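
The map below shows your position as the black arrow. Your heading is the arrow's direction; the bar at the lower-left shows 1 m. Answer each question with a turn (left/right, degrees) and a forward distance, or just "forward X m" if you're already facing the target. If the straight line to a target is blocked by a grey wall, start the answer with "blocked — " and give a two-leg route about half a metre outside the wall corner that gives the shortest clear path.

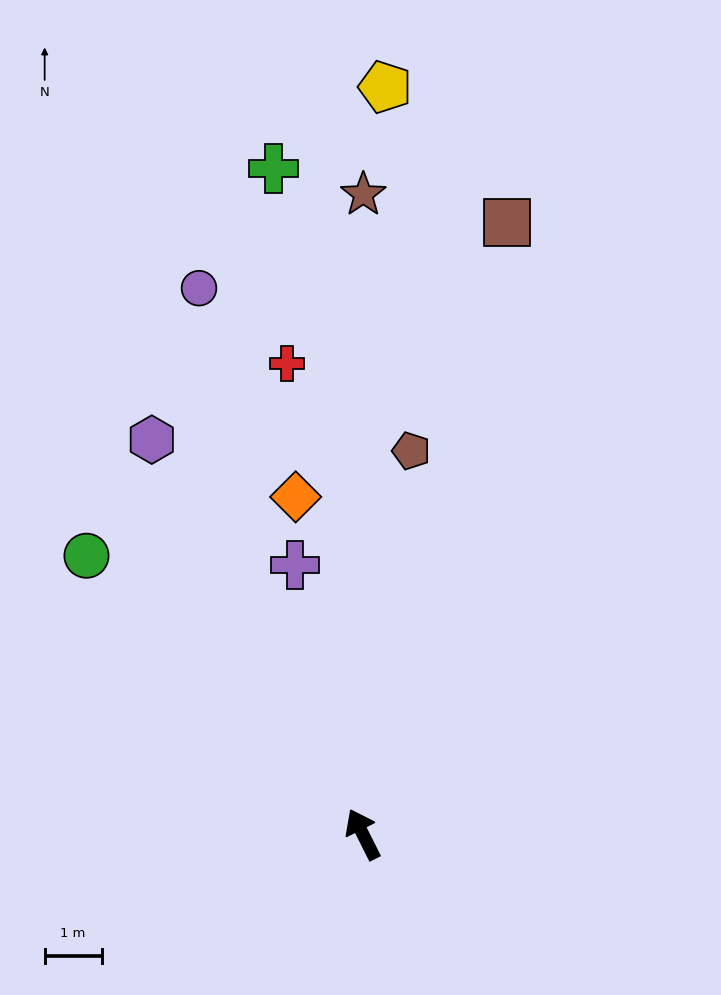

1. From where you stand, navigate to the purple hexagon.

forward 7.9 m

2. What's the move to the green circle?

turn left 18°, forward 6.9 m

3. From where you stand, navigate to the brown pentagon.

turn right 34°, forward 6.8 m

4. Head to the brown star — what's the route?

turn right 27°, forward 11.2 m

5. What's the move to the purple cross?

turn right 12°, forward 4.9 m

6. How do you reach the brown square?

turn right 40°, forward 11.0 m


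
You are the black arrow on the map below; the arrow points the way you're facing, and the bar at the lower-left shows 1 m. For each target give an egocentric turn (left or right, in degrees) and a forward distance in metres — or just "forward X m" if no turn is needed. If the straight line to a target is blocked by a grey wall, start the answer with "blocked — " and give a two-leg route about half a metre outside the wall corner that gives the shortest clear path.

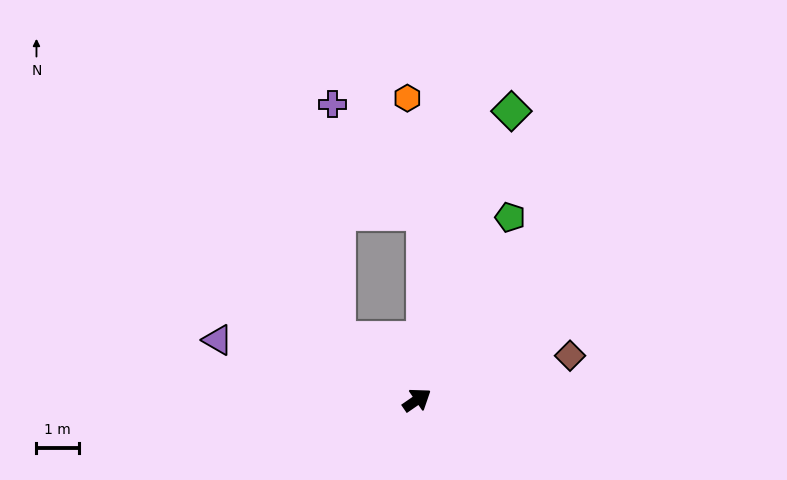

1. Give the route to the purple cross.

blocked — turn left 108°, forward 2.4 m, then turn right 51°, forward 5.6 m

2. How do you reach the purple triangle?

turn left 129°, forward 4.9 m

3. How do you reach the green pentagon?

turn left 28°, forward 4.8 m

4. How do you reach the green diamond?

turn left 37°, forward 7.2 m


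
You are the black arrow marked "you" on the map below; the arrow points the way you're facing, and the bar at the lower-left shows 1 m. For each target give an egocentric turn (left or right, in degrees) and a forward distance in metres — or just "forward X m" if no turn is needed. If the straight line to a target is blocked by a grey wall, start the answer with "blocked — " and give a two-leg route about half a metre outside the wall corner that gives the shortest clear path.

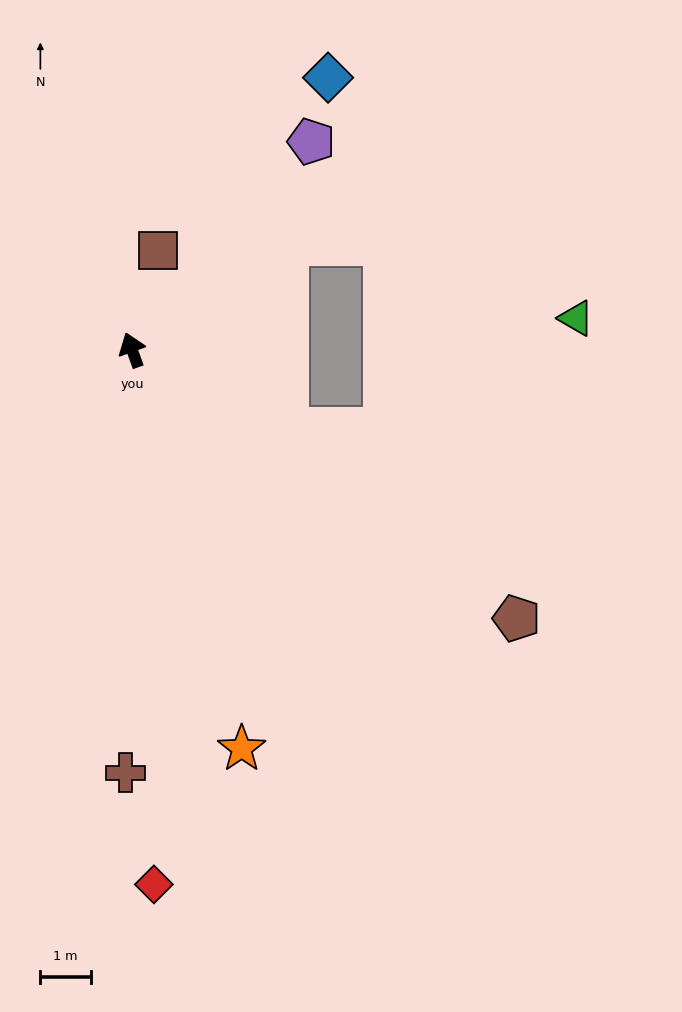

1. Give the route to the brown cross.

turn left 159°, forward 8.4 m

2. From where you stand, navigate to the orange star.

turn left 176°, forward 8.2 m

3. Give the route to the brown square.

turn right 35°, forward 2.0 m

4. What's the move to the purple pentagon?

turn right 60°, forward 5.5 m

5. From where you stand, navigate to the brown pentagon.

turn right 145°, forward 9.3 m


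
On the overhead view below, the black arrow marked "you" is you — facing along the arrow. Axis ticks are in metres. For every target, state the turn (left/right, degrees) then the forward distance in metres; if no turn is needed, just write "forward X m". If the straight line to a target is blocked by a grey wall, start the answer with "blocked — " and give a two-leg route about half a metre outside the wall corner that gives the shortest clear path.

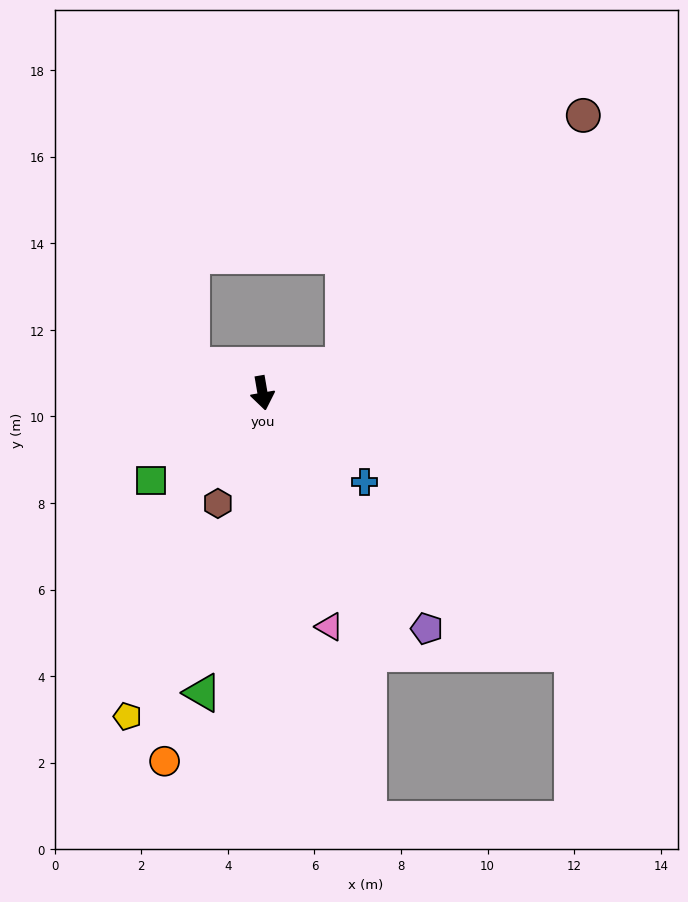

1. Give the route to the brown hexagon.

turn right 32°, forward 2.8 m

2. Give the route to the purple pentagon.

turn left 25°, forward 6.6 m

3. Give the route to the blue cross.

turn left 39°, forward 3.1 m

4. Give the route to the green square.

turn right 62°, forward 3.3 m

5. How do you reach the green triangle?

turn right 21°, forward 7.1 m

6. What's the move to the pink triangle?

turn left 6°, forward 5.6 m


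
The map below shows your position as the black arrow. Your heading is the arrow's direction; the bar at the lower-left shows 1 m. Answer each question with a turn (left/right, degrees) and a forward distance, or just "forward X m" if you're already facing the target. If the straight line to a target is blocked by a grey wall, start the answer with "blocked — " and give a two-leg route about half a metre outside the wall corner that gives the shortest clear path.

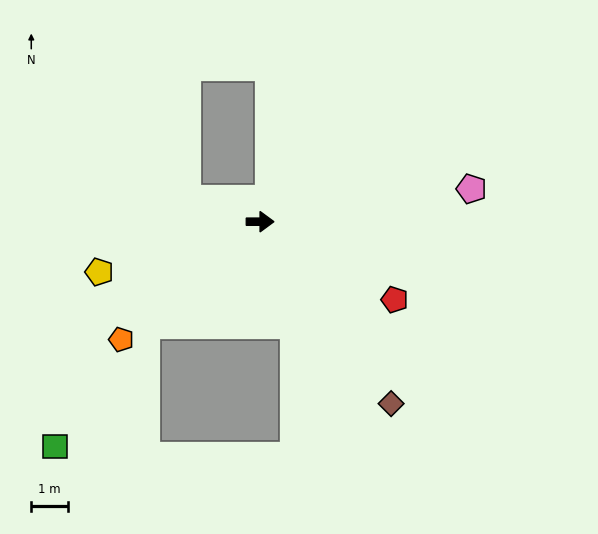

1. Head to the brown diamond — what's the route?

turn right 54°, forward 6.1 m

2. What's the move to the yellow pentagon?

turn right 163°, forward 4.6 m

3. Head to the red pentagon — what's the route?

turn right 30°, forward 4.2 m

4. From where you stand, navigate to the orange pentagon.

turn right 140°, forward 5.0 m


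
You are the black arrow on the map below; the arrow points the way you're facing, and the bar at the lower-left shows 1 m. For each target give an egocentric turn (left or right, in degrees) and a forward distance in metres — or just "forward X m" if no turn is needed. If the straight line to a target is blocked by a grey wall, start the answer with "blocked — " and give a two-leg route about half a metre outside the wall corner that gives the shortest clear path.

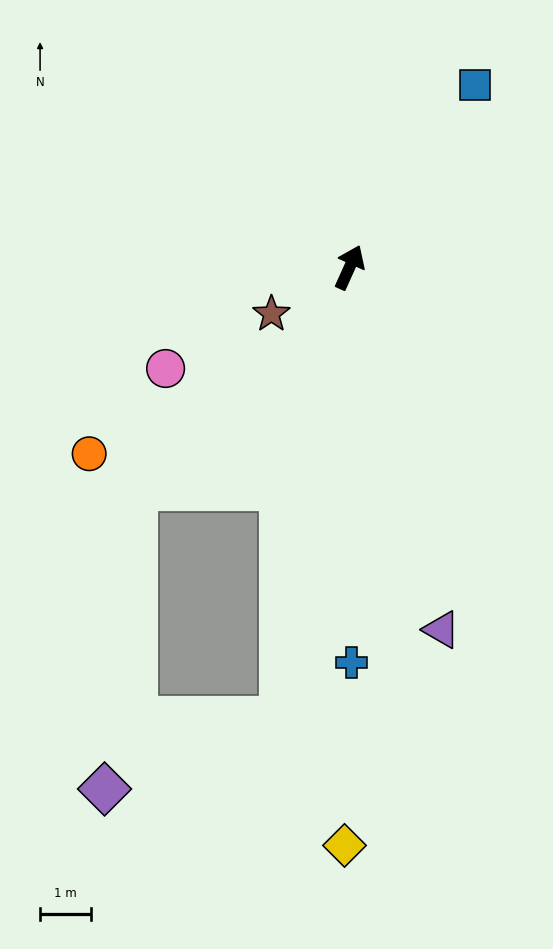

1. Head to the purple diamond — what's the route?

blocked — turn right 164°, forward 8.9 m, then turn right 60°, forward 3.7 m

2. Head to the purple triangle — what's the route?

turn right 142°, forward 7.3 m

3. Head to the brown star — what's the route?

turn left 145°, forward 1.8 m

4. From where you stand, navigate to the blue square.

turn right 10°, forward 4.3 m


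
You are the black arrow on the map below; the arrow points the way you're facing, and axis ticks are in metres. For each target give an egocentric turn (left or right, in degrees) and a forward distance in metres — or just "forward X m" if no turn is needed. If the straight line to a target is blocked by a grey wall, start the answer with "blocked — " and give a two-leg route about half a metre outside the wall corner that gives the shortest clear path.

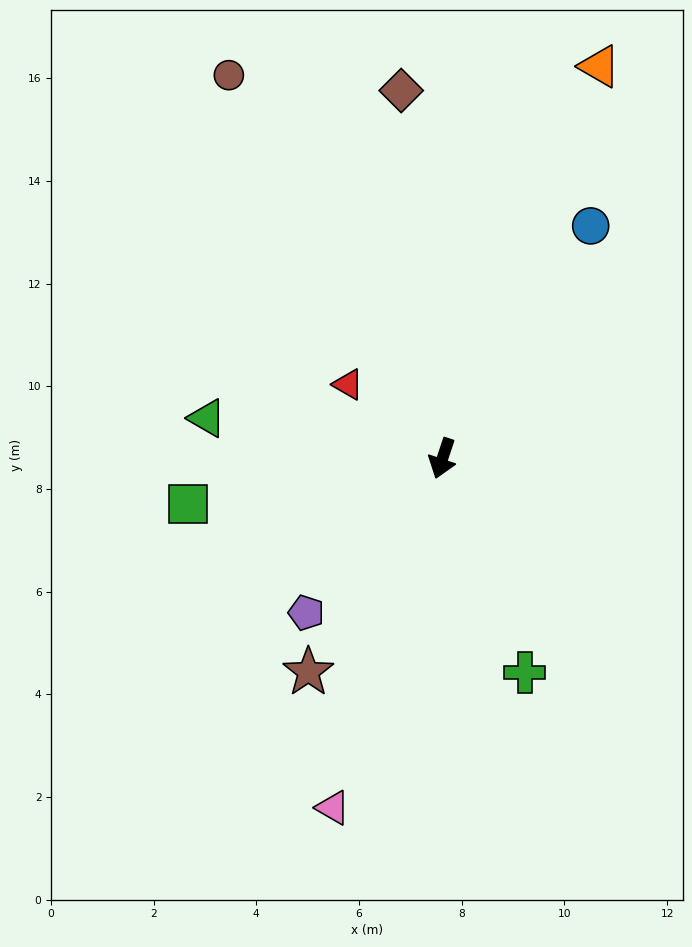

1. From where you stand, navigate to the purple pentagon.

turn right 23°, forward 4.0 m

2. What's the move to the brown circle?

turn right 132°, forward 8.5 m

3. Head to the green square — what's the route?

turn right 61°, forward 5.0 m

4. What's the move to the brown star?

turn right 14°, forward 4.9 m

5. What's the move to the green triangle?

turn right 81°, forward 4.7 m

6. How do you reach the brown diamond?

turn right 155°, forward 7.2 m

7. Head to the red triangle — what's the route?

turn right 110°, forward 2.3 m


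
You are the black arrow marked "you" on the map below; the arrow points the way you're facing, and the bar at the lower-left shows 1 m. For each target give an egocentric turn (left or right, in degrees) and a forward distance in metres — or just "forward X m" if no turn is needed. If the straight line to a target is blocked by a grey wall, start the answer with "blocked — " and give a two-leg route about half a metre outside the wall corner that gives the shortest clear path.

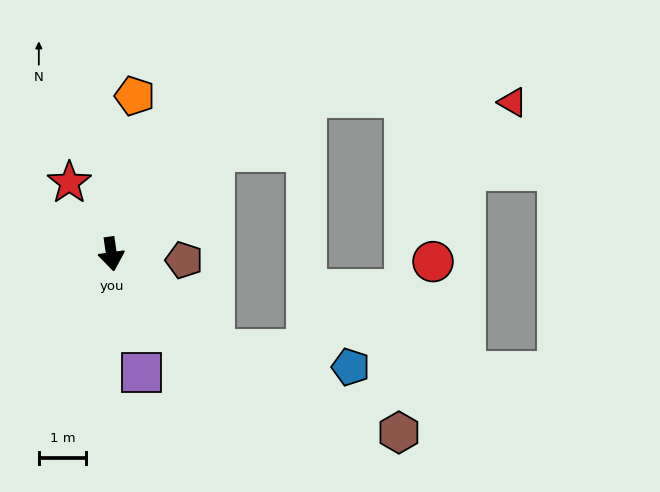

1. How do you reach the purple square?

turn left 6°, forward 2.6 m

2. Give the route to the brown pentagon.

turn left 77°, forward 1.6 m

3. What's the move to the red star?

turn right 158°, forward 1.8 m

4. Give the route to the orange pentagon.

turn left 164°, forward 3.4 m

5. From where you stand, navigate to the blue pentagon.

blocked — turn left 39°, forward 3.0 m, then turn left 35°, forward 2.9 m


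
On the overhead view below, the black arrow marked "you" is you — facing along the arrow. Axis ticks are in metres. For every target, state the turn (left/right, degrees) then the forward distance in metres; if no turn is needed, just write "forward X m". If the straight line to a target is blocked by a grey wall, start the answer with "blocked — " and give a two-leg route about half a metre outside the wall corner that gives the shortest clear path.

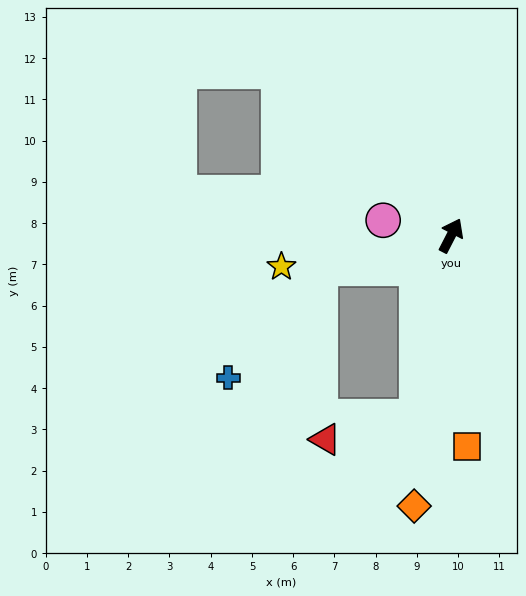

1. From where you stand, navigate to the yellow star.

turn left 128°, forward 4.2 m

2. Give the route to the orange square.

turn right 149°, forward 5.1 m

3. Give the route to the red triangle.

blocked — turn right 164°, forward 4.5 m, then turn right 64°, forward 2.3 m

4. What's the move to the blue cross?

blocked — turn left 131°, forward 3.3 m, then turn left 36°, forward 3.5 m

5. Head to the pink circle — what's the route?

turn left 105°, forward 1.7 m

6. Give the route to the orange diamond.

turn right 161°, forward 6.6 m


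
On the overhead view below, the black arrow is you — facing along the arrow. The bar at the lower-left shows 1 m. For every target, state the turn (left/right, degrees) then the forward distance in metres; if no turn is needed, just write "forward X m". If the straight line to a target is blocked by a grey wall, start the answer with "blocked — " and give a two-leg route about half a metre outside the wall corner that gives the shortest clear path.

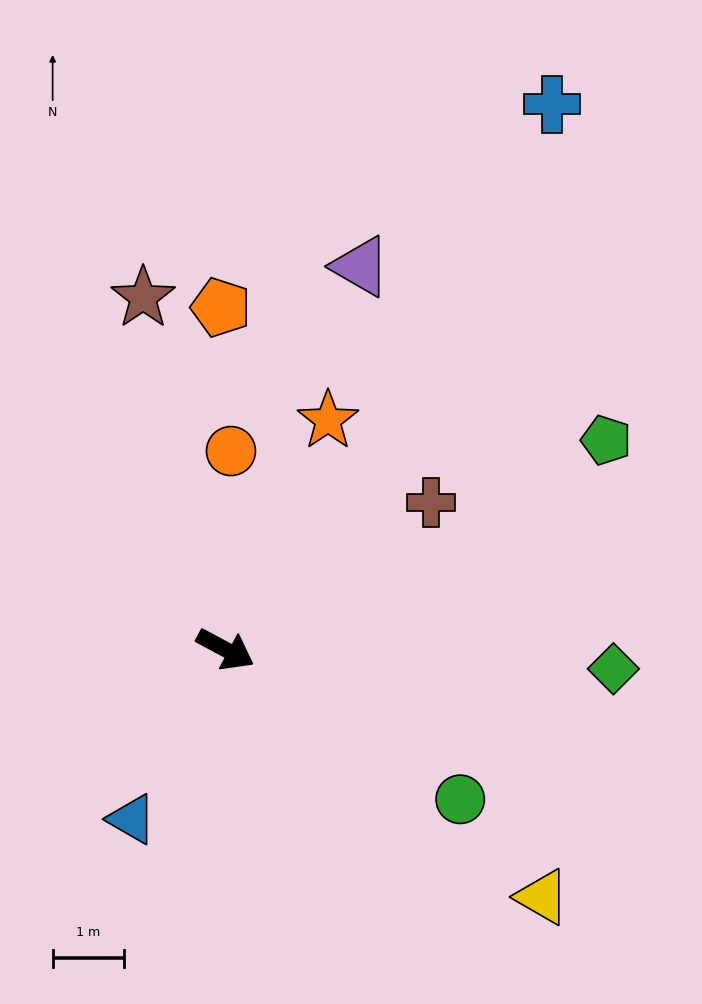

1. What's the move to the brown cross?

turn left 64°, forward 3.6 m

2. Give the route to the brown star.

turn left 131°, forward 5.1 m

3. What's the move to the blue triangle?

turn right 91°, forward 2.7 m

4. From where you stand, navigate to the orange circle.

turn left 117°, forward 2.8 m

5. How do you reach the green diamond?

turn left 25°, forward 5.5 m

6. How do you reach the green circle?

turn right 4°, forward 3.9 m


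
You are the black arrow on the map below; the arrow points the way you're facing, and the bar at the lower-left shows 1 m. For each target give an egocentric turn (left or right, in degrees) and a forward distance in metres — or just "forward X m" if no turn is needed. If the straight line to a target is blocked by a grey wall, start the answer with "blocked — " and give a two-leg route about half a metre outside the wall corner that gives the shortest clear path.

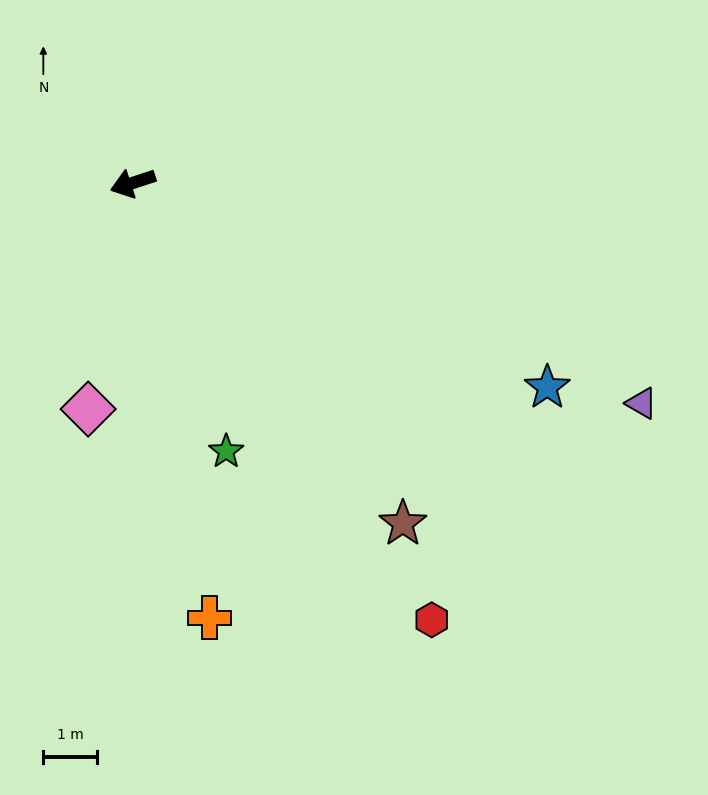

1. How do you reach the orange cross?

turn left 82°, forward 8.2 m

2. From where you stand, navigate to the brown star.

turn left 110°, forward 8.1 m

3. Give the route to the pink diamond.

turn left 61°, forward 4.3 m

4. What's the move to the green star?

turn left 91°, forward 5.3 m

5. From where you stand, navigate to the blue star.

turn left 136°, forward 8.6 m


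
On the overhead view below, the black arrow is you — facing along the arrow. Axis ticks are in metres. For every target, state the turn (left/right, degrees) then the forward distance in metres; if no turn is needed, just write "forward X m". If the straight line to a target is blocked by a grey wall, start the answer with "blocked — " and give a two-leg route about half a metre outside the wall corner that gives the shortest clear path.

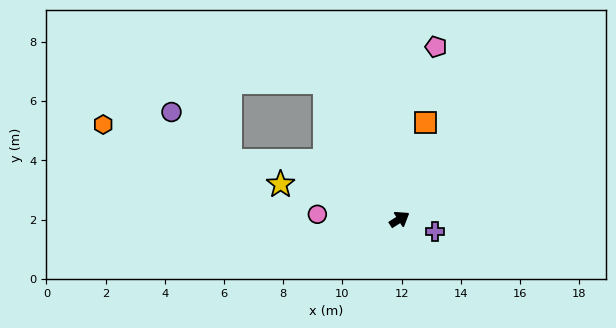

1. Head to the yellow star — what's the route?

turn left 131°, forward 4.2 m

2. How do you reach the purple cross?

turn right 51°, forward 1.3 m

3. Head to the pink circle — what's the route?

turn left 144°, forward 2.8 m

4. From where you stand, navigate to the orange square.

turn left 42°, forward 3.4 m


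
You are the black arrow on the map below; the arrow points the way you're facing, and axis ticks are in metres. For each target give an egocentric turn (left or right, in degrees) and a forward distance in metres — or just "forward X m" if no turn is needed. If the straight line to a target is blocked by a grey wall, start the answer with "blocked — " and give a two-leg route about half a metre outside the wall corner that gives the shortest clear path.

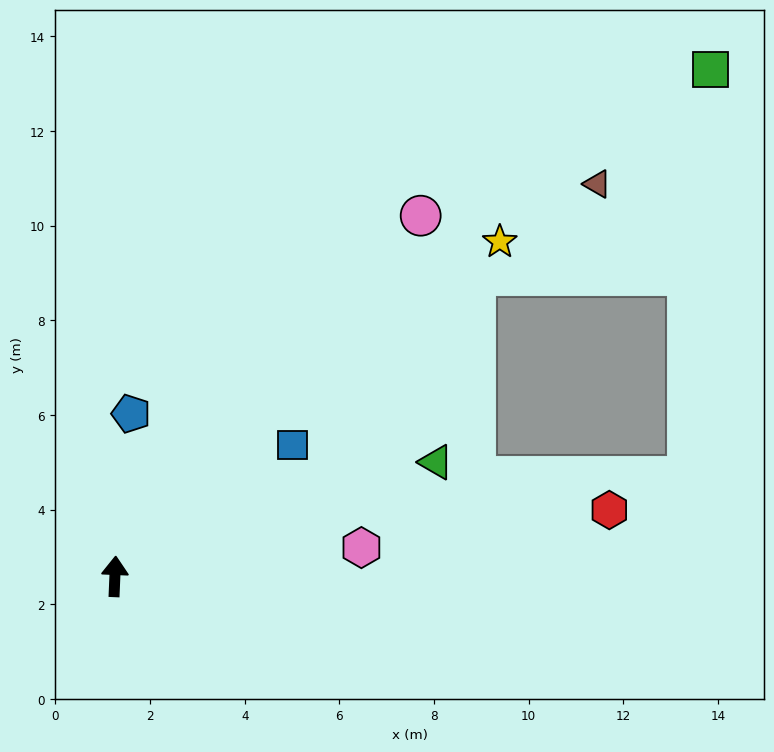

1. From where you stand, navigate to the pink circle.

turn right 38°, forward 10.0 m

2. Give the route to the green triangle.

turn right 68°, forward 7.2 m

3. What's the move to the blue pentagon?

turn right 3°, forward 3.5 m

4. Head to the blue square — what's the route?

turn right 51°, forward 4.7 m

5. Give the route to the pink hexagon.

turn right 81°, forward 5.2 m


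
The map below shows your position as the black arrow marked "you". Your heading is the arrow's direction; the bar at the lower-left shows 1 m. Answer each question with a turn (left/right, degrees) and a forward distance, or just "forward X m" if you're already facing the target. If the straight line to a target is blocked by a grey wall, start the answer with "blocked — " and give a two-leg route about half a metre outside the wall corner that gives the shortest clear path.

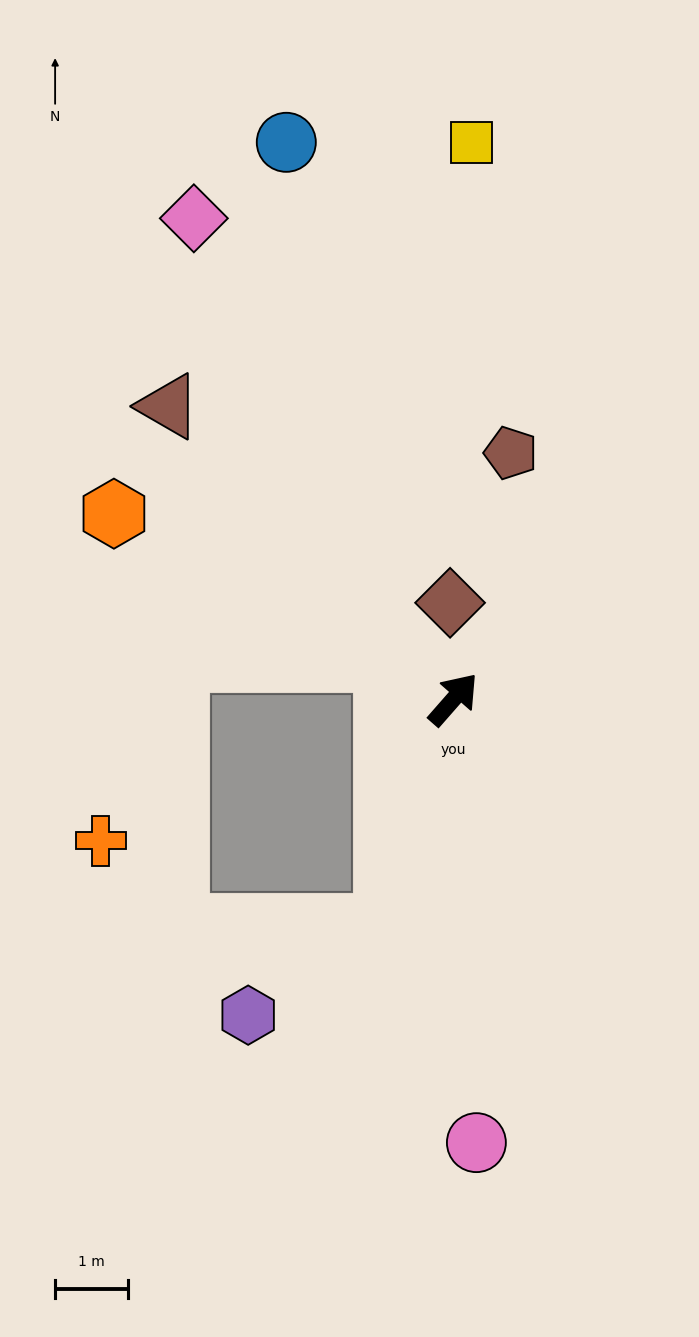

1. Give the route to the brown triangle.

turn left 85°, forward 5.6 m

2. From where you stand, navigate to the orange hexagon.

turn left 103°, forward 5.3 m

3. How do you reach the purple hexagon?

blocked — turn right 156°, forward 3.2 m, then turn right 39°, forward 2.2 m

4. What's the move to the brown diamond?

turn left 43°, forward 1.3 m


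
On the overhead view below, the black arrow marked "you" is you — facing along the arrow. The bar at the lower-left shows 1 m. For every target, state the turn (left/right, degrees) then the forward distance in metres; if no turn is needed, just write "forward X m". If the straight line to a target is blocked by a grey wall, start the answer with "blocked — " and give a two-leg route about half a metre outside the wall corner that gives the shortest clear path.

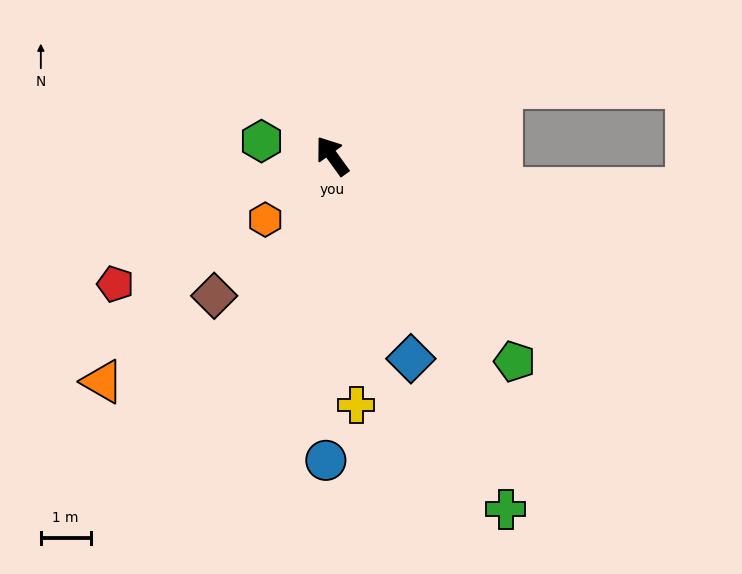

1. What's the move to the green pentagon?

turn right 174°, forward 5.5 m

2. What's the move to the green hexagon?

turn left 42°, forward 1.5 m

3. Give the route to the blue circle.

turn left 143°, forward 6.1 m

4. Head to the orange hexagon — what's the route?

turn left 98°, forward 1.9 m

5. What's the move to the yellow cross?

turn left 150°, forward 5.0 m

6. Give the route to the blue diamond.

turn left 165°, forward 4.4 m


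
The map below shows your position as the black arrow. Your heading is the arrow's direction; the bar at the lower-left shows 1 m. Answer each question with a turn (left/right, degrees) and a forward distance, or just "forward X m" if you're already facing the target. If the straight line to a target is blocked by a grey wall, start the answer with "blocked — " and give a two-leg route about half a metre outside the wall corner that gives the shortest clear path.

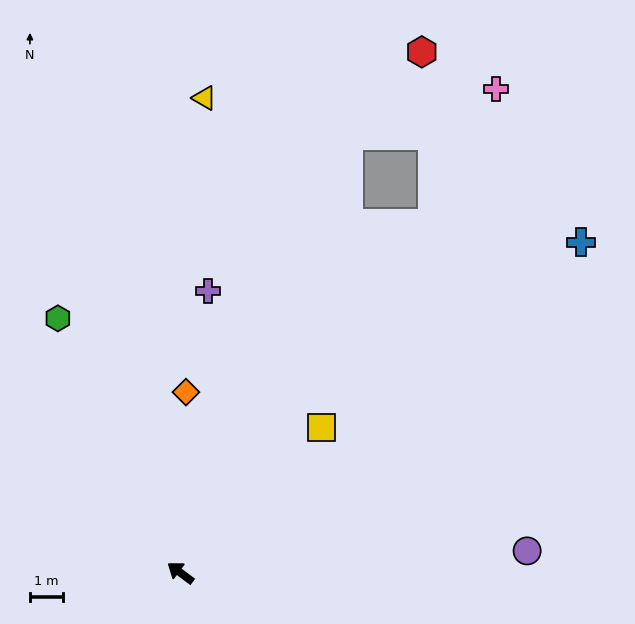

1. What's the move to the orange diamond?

turn right 55°, forward 5.5 m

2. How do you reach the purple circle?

turn right 140°, forward 10.6 m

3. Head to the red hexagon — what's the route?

blocked — turn right 75°, forward 14.2 m, then turn right 19°, forward 3.4 m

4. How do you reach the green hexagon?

turn right 28°, forward 8.6 m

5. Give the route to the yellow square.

turn right 97°, forward 6.2 m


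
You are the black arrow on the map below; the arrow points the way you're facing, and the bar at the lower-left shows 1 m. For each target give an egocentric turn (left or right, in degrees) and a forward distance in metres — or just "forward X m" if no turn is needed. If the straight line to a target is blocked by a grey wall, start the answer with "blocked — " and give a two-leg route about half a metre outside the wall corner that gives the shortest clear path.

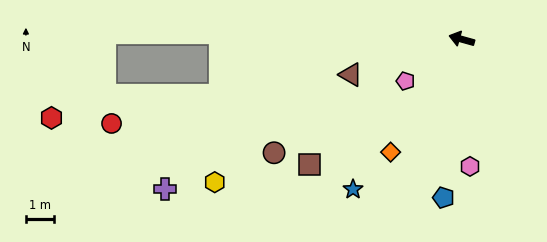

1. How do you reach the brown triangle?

turn left 33°, forward 4.2 m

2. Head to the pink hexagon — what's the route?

turn left 109°, forward 4.6 m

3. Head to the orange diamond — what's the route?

turn left 73°, forward 4.8 m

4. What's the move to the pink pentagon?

turn left 52°, forward 2.5 m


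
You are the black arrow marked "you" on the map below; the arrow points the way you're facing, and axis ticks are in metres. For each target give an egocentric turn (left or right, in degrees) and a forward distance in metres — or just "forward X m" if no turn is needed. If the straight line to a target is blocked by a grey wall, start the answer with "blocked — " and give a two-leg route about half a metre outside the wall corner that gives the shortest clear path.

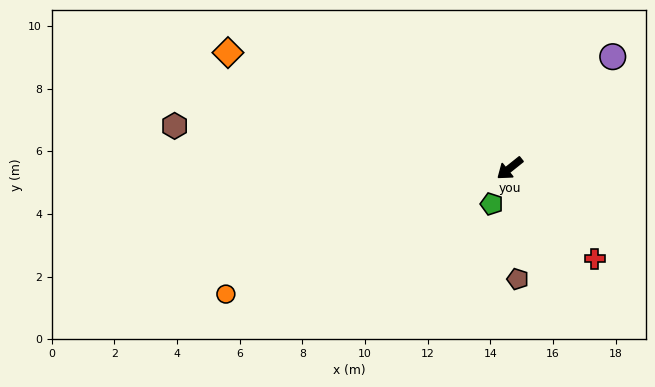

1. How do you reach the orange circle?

turn right 15°, forward 9.9 m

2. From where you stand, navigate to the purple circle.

turn right 171°, forward 4.8 m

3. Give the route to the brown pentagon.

turn left 55°, forward 3.5 m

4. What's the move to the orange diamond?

turn right 61°, forward 9.7 m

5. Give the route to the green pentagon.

turn left 24°, forward 1.3 m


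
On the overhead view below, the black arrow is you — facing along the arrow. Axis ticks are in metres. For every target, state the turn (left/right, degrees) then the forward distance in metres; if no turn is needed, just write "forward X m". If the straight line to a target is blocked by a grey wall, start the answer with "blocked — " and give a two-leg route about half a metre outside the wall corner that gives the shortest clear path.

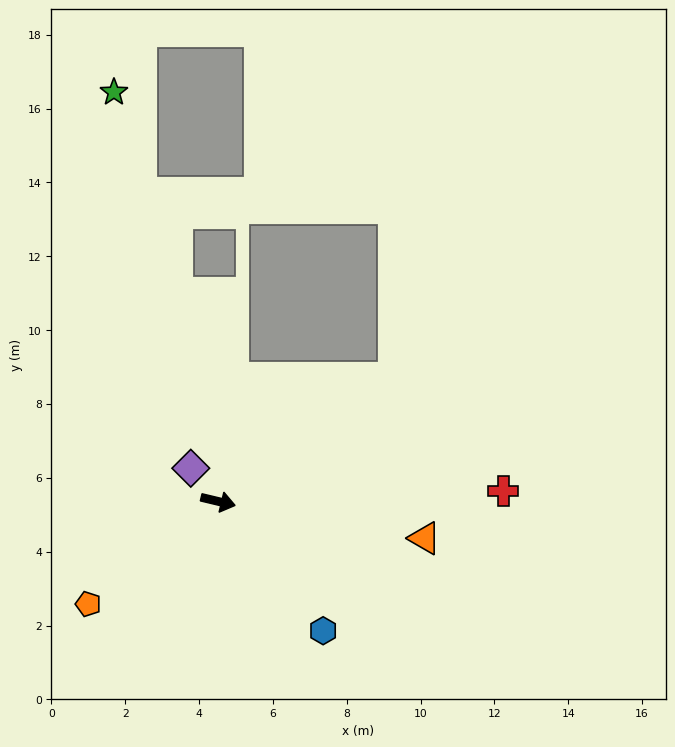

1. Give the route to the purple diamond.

turn left 143°, forward 1.2 m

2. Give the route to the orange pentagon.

turn right 128°, forward 4.5 m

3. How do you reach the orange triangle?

turn left 3°, forward 5.7 m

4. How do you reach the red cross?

turn left 16°, forward 7.7 m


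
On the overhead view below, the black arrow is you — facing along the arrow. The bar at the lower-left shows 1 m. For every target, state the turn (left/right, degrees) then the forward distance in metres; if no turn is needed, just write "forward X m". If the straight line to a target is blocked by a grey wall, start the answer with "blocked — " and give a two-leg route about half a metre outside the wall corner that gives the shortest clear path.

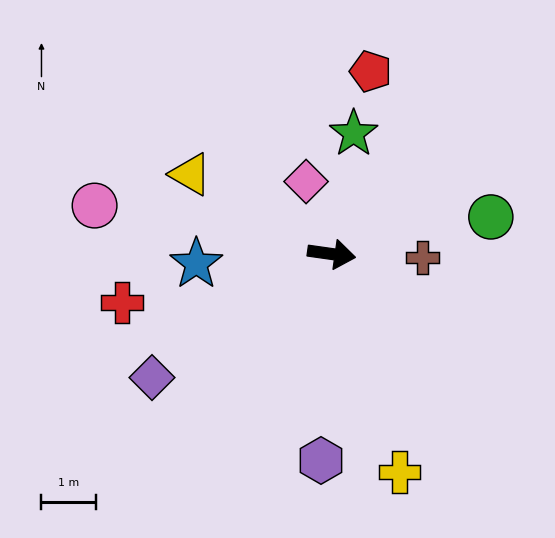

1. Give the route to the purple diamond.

turn right 137°, forward 4.0 m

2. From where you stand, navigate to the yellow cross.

turn right 65°, forward 4.2 m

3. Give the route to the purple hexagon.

turn right 85°, forward 3.8 m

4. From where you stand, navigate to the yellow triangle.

turn left 159°, forward 3.0 m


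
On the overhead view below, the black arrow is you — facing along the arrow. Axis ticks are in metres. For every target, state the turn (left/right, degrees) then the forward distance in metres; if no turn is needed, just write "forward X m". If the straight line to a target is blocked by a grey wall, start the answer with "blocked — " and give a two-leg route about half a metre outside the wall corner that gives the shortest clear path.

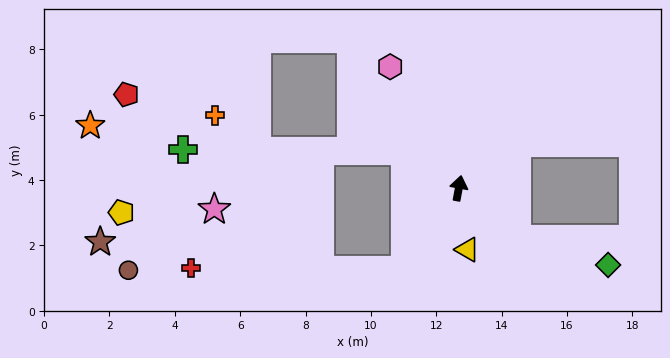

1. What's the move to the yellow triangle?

turn right 162°, forward 1.9 m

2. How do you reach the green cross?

blocked — turn left 67°, forward 2.0 m, then turn left 33°, forward 6.8 m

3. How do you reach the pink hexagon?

turn left 40°, forward 4.3 m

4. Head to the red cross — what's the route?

blocked — turn left 157°, forward 3.0 m, then turn right 57°, forward 6.5 m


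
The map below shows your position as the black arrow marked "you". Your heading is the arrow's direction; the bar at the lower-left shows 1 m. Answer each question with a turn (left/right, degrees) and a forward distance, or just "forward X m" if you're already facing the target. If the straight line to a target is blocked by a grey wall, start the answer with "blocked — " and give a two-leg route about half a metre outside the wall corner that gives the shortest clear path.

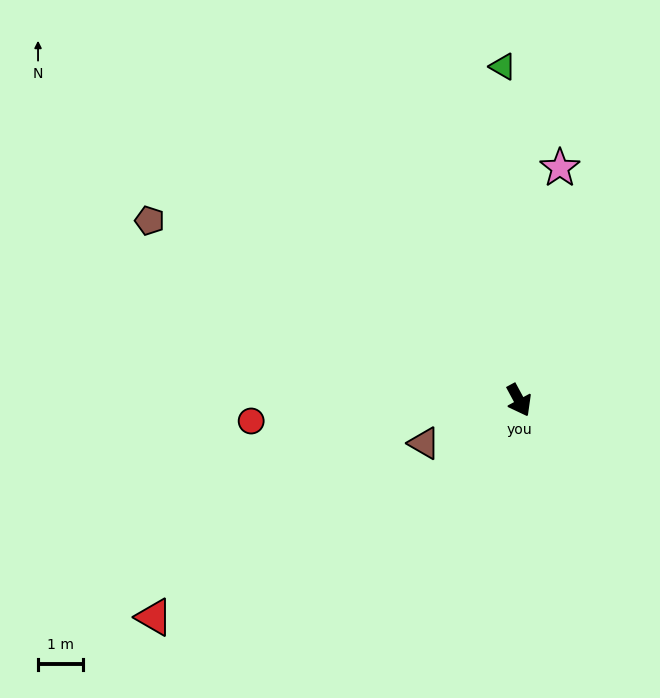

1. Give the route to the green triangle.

turn left 154°, forward 7.5 m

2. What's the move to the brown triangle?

turn right 94°, forward 2.3 m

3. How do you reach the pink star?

turn left 142°, forward 5.3 m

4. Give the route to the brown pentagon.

turn right 144°, forward 9.2 m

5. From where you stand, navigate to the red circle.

turn right 114°, forward 6.0 m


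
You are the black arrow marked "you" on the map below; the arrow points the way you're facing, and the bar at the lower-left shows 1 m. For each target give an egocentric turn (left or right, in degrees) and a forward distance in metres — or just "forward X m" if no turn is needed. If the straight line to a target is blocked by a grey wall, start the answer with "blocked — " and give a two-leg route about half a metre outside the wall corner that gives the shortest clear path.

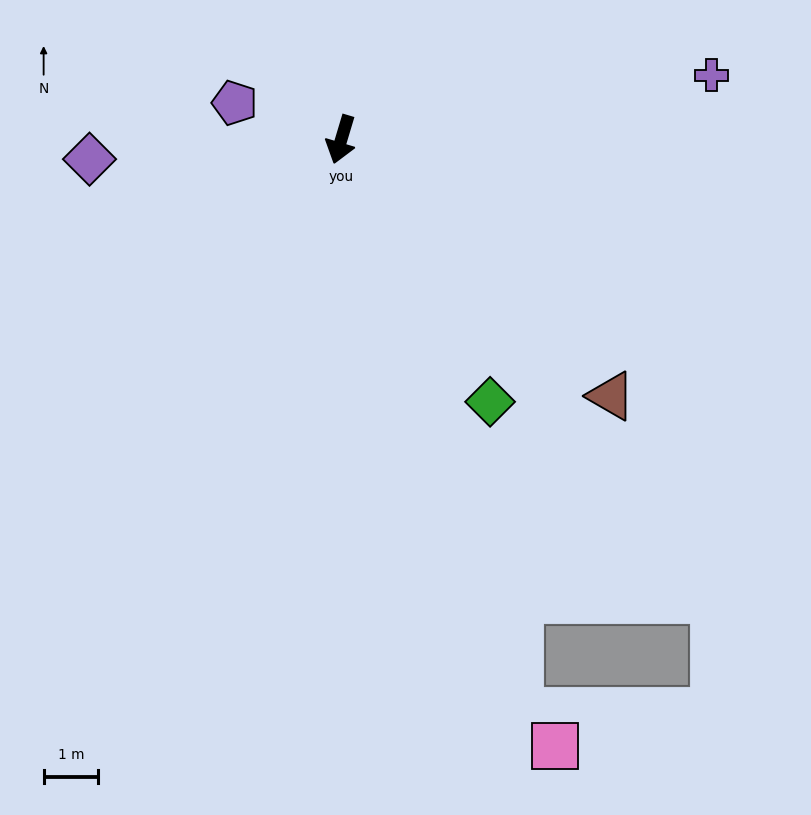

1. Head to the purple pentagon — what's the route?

turn right 92°, forward 2.1 m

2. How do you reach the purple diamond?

turn right 69°, forward 4.6 m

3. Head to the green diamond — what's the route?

turn left 46°, forward 5.5 m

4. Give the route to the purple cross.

turn left 117°, forward 6.9 m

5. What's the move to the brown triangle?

turn left 63°, forward 6.8 m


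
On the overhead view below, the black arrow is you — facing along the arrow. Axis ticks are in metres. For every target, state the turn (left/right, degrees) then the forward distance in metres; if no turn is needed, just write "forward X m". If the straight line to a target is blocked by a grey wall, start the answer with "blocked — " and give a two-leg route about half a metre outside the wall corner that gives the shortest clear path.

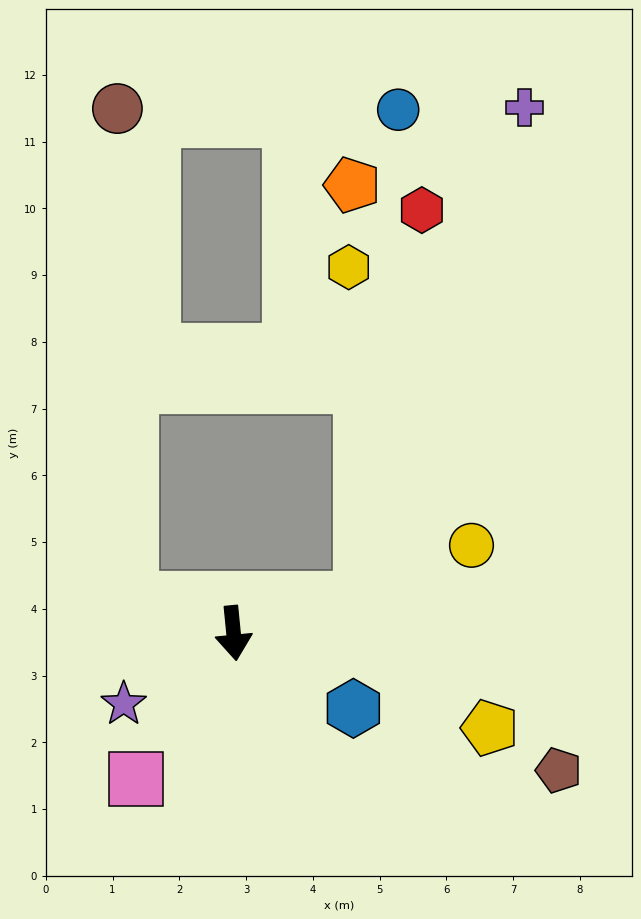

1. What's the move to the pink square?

turn right 39°, forward 2.6 m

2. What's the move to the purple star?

turn right 63°, forward 2.0 m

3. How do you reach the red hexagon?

blocked — turn left 99°, forward 2.0 m, then turn left 67°, forward 5.9 m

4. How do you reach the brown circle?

blocked — turn right 113°, forward 1.6 m, then turn right 71°, forward 7.4 m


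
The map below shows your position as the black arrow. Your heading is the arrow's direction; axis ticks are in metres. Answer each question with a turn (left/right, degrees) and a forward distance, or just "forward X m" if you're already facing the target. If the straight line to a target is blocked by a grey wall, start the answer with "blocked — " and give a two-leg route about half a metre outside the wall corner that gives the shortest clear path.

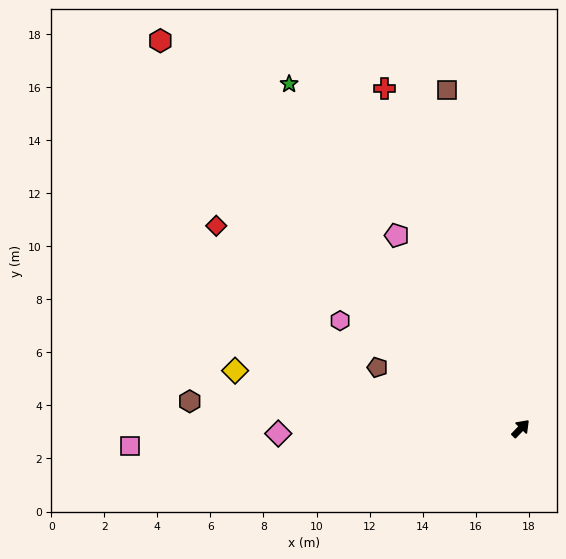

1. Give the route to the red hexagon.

turn left 87°, forward 20.0 m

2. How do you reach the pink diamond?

turn left 135°, forward 9.1 m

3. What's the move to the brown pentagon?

turn left 111°, forward 5.9 m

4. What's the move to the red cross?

turn left 66°, forward 13.8 m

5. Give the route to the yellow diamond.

turn left 122°, forward 11.0 m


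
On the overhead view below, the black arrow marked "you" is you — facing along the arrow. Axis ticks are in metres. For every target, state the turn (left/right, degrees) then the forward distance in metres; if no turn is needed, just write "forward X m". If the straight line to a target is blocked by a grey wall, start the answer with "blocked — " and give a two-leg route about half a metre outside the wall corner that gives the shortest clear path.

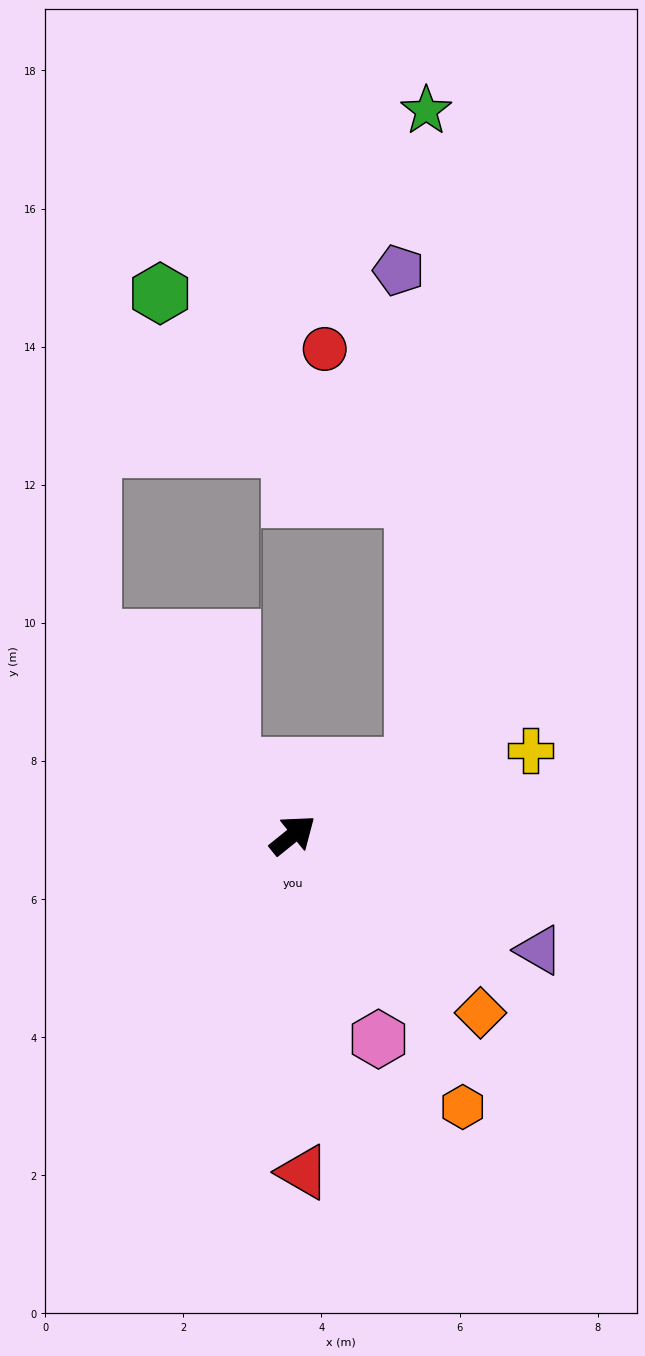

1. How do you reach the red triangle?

turn right 127°, forward 4.9 m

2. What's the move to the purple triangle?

turn right 64°, forward 3.9 m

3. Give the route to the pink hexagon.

turn right 106°, forward 3.2 m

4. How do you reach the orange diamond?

turn right 82°, forward 3.7 m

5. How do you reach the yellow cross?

turn right 19°, forward 3.7 m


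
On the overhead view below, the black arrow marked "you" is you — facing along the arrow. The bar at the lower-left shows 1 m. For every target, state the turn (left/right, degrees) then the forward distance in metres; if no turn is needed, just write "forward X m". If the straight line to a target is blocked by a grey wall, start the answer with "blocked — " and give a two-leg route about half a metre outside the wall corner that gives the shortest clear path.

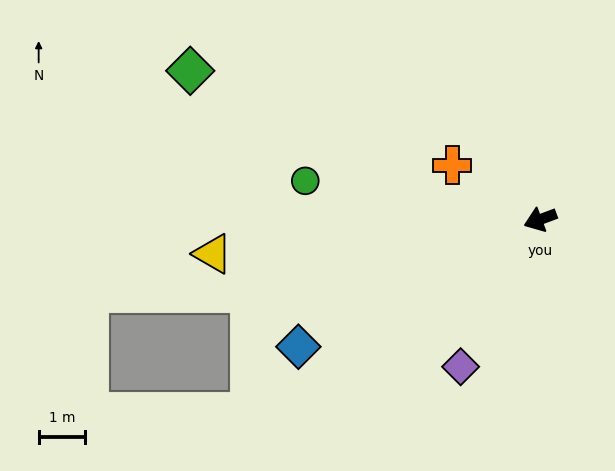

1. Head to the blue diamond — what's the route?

turn left 7°, forward 5.9 m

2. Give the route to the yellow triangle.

turn right 14°, forward 7.1 m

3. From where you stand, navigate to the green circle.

turn right 30°, forward 5.2 m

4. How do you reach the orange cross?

turn right 52°, forward 2.2 m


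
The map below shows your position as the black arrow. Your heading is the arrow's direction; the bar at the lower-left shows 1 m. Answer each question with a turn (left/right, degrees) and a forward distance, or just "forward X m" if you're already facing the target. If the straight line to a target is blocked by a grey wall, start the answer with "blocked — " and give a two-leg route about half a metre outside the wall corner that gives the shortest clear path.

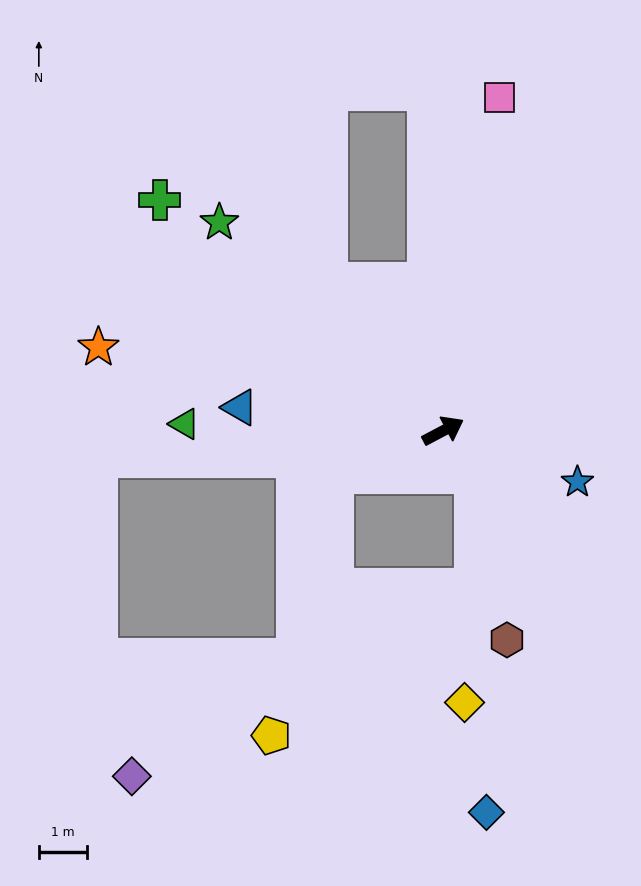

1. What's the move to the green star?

turn left 109°, forward 6.3 m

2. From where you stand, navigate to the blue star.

turn right 49°, forward 3.0 m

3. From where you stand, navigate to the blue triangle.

turn left 146°, forward 4.2 m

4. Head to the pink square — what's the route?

turn left 53°, forward 7.0 m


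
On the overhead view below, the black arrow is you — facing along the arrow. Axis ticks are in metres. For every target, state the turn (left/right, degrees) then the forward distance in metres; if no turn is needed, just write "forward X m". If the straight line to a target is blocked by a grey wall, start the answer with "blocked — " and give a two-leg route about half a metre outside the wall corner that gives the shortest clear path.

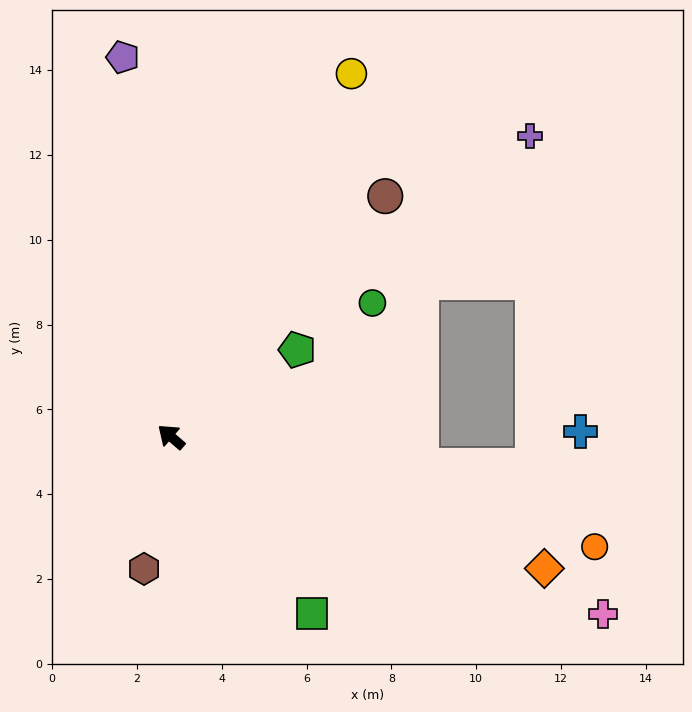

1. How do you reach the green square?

turn left 169°, forward 5.3 m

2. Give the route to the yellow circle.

turn right 76°, forward 9.6 m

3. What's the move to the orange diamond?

turn right 159°, forward 9.3 m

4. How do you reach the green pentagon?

turn right 105°, forward 3.6 m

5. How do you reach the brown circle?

turn right 91°, forward 7.6 m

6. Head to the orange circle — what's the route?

turn right 154°, forward 10.3 m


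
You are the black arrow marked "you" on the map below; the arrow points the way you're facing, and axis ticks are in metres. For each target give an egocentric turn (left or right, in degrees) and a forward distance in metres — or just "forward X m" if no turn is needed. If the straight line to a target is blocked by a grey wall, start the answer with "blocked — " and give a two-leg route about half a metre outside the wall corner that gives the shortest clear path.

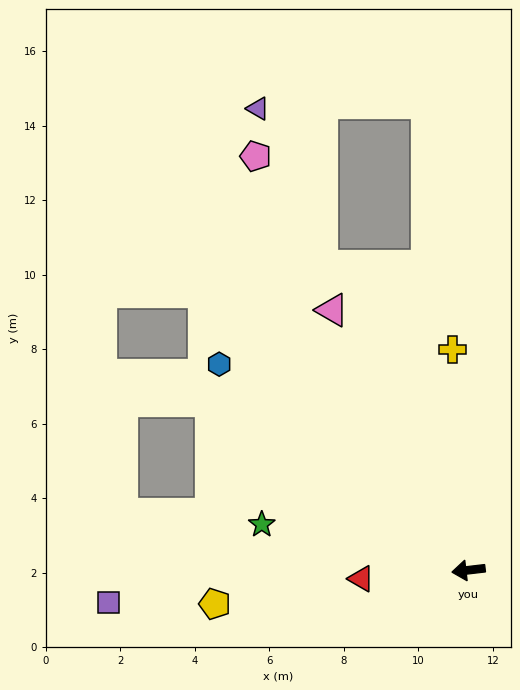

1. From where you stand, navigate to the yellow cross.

turn right 92°, forward 5.9 m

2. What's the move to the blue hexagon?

turn right 46°, forward 8.7 m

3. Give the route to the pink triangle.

turn right 69°, forward 7.9 m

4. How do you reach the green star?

turn right 19°, forward 5.7 m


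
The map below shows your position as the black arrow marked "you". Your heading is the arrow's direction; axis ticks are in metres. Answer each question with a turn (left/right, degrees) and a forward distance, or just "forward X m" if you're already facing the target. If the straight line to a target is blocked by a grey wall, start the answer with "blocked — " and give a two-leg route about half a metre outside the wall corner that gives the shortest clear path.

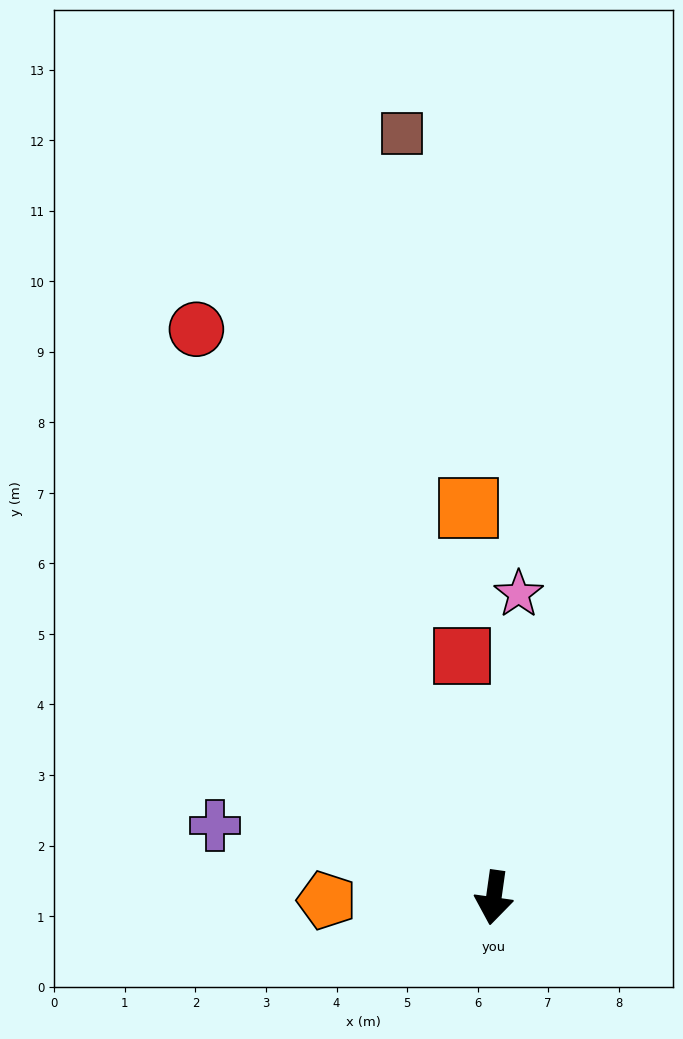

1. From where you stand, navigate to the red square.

turn right 164°, forward 3.5 m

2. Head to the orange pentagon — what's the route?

turn right 81°, forward 2.4 m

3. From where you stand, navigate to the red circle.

turn right 144°, forward 9.1 m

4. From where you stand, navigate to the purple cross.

turn right 96°, forward 4.1 m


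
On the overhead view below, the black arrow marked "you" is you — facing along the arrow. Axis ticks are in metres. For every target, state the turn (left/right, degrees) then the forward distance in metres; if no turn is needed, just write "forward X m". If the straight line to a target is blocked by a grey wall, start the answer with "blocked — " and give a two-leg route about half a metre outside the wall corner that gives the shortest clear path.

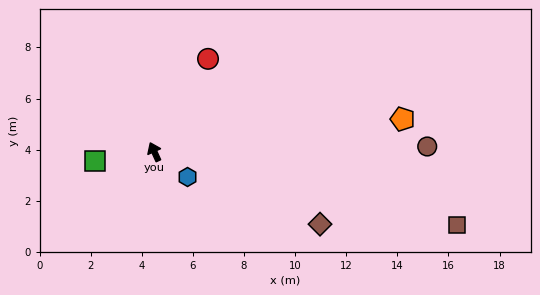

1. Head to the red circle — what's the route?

turn right 54°, forward 4.2 m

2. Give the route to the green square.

turn left 75°, forward 2.4 m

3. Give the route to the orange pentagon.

turn right 107°, forward 9.8 m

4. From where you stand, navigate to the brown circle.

turn right 113°, forward 10.7 m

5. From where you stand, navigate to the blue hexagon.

turn right 152°, forward 1.6 m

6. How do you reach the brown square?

turn right 128°, forward 12.2 m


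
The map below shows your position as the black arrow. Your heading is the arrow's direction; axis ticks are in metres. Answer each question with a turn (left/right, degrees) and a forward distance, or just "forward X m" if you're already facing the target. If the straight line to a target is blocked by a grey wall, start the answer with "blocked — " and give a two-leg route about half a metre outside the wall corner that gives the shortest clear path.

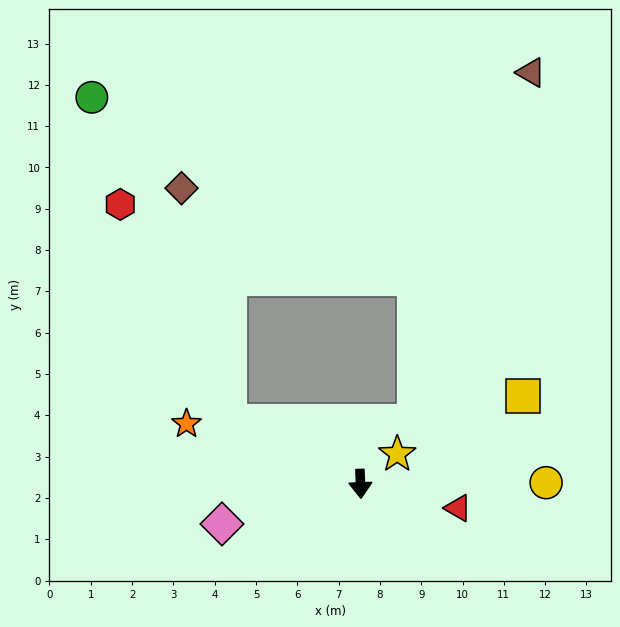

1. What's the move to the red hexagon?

blocked — turn right 117°, forward 3.5 m, then turn right 39°, forward 5.9 m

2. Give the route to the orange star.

turn right 111°, forward 4.5 m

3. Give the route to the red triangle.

turn left 74°, forward 2.4 m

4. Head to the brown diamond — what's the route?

blocked — turn right 117°, forward 3.5 m, then turn right 54°, forward 5.8 m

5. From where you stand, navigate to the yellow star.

turn left 127°, forward 1.1 m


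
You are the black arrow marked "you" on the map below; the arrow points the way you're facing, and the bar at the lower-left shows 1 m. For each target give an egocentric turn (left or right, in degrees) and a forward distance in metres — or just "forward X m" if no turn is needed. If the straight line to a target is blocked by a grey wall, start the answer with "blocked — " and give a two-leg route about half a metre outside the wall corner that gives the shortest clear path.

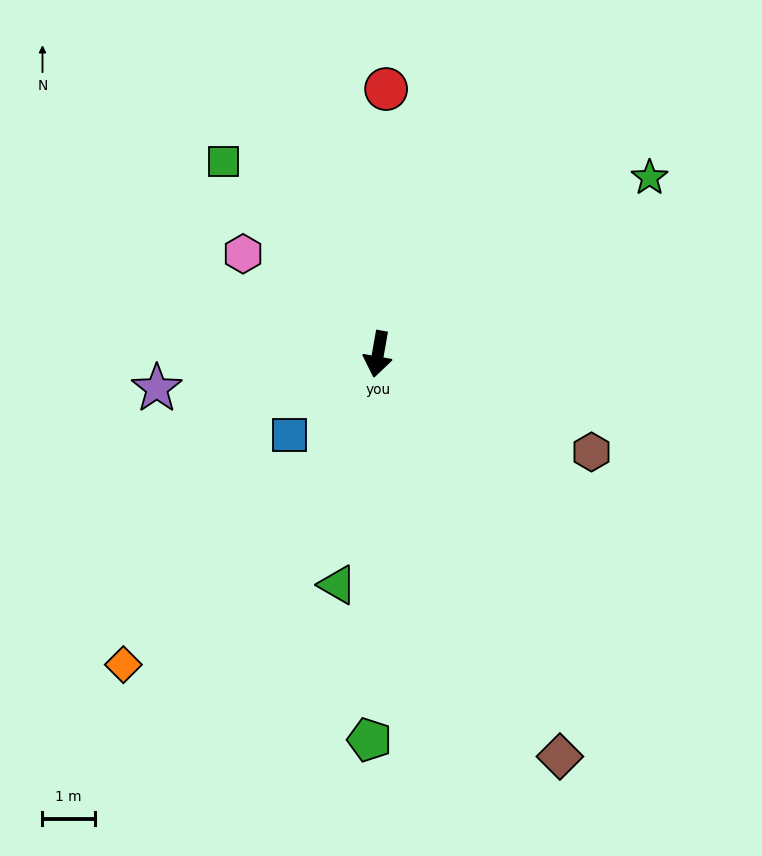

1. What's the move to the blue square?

turn right 37°, forward 2.3 m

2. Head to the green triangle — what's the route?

forward 4.5 m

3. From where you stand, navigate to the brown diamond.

turn left 34°, forward 8.4 m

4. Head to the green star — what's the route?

turn left 133°, forward 6.2 m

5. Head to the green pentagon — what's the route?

turn left 9°, forward 7.3 m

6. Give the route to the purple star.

turn right 71°, forward 4.3 m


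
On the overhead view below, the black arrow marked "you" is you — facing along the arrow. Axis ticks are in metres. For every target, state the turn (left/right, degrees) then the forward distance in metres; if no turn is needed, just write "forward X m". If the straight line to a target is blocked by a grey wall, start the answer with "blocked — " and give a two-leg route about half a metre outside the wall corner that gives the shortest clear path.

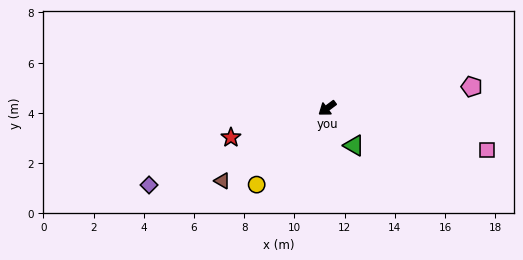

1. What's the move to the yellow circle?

turn left 11°, forward 4.1 m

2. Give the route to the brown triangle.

turn right 2°, forward 5.1 m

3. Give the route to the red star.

turn right 20°, forward 4.0 m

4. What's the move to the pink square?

turn left 129°, forward 6.6 m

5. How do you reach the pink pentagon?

turn left 152°, forward 5.8 m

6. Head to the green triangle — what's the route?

turn left 89°, forward 1.8 m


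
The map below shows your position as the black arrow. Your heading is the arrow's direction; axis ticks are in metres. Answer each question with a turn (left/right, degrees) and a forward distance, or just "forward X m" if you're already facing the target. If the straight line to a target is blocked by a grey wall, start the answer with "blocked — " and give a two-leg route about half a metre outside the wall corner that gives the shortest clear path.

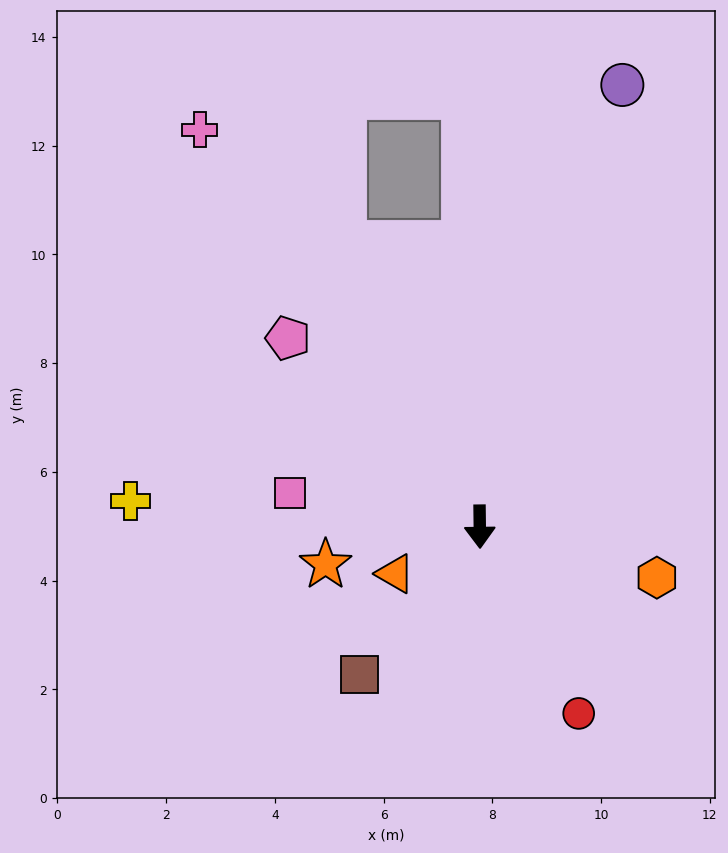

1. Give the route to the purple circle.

turn left 161°, forward 8.5 m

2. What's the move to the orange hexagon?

turn left 73°, forward 3.4 m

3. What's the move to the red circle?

turn left 27°, forward 3.9 m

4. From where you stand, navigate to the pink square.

turn right 101°, forward 3.5 m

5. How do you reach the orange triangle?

turn right 62°, forward 1.8 m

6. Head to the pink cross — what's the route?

turn right 145°, forward 8.9 m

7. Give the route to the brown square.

turn right 40°, forward 3.5 m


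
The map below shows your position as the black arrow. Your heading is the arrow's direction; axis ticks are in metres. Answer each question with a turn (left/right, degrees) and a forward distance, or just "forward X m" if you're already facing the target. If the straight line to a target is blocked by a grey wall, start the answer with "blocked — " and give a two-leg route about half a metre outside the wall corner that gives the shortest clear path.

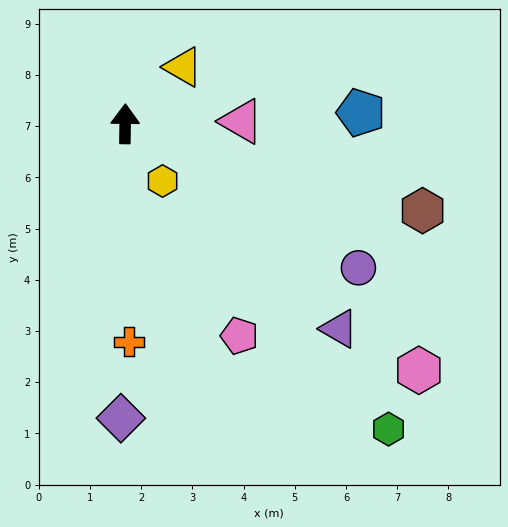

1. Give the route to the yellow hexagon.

turn right 146°, forward 1.3 m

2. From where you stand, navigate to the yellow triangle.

turn right 45°, forward 1.6 m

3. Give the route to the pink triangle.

turn right 88°, forward 2.3 m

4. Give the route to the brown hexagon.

turn right 106°, forward 6.1 m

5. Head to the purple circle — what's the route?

turn right 121°, forward 5.4 m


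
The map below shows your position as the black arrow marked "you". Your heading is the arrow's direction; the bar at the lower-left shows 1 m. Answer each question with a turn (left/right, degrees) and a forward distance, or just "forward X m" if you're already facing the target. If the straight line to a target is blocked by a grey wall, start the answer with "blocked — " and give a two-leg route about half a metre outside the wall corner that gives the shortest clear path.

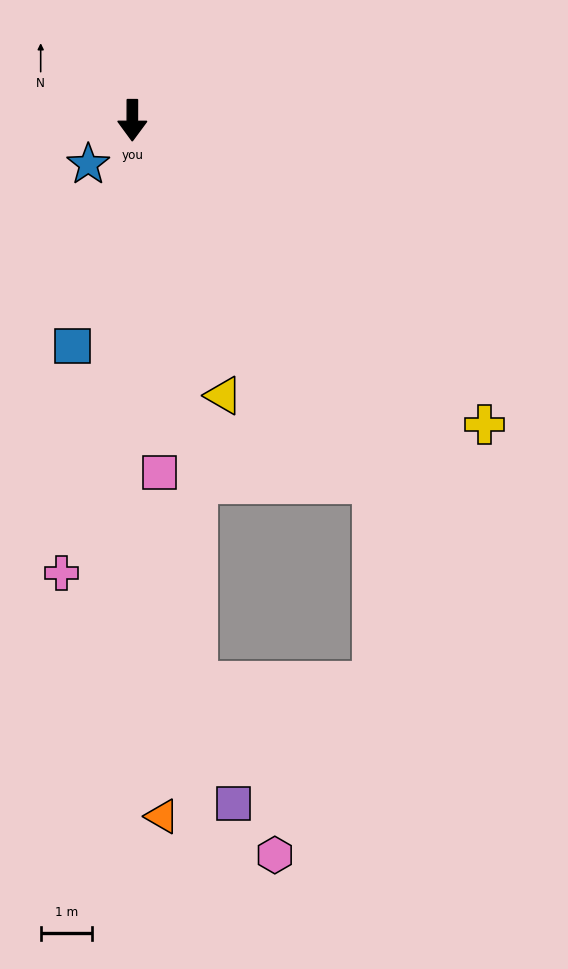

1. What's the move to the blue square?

turn right 15°, forward 4.5 m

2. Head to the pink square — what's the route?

turn left 5°, forward 6.8 m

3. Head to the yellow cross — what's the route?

turn left 49°, forward 9.0 m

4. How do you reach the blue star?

turn right 45°, forward 1.2 m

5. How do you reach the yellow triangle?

turn left 18°, forward 5.6 m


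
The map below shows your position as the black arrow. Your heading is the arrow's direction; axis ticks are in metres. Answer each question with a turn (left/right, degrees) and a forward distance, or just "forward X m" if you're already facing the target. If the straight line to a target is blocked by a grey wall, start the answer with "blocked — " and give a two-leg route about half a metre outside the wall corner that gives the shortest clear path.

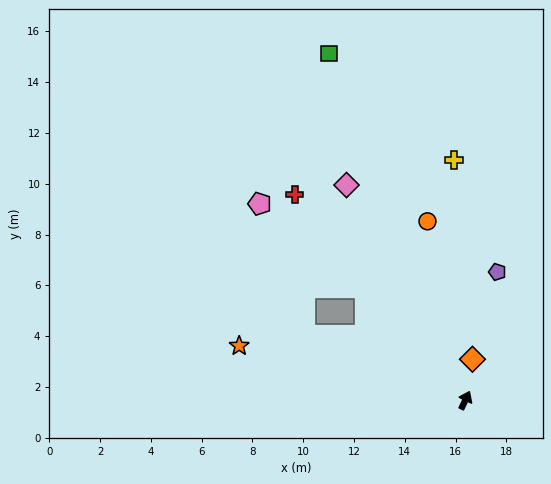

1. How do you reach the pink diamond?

turn left 54°, forward 9.7 m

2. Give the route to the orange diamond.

turn left 16°, forward 1.6 m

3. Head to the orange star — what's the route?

turn left 102°, forward 9.2 m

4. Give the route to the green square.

turn left 47°, forward 14.7 m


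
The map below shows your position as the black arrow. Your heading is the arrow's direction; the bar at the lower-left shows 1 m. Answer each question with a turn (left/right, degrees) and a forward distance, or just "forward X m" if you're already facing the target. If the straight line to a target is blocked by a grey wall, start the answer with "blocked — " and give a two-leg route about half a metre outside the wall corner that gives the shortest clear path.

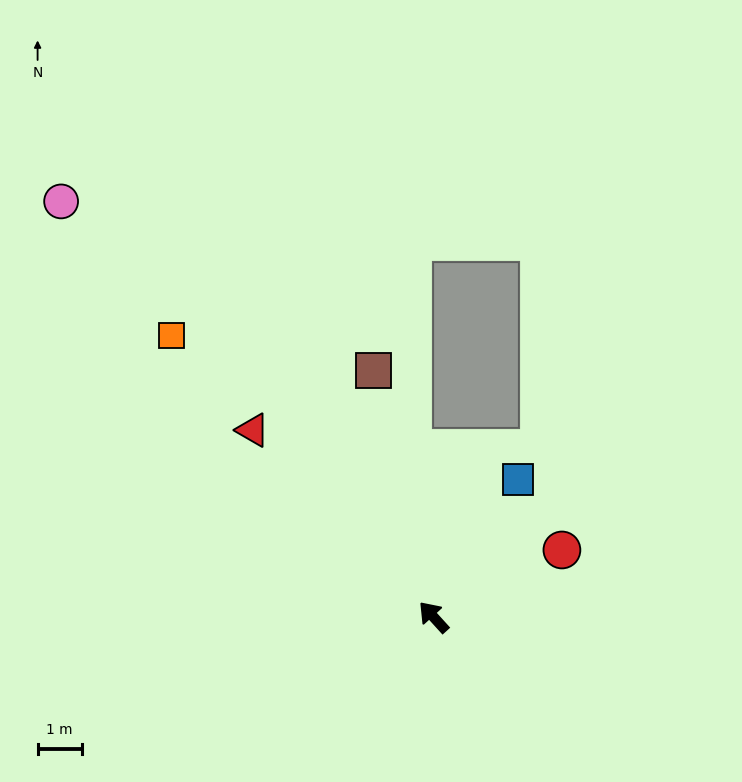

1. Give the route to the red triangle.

forward 5.9 m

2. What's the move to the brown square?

turn right 28°, forward 5.7 m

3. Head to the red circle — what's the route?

turn right 105°, forward 3.3 m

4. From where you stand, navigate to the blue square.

turn right 74°, forward 3.6 m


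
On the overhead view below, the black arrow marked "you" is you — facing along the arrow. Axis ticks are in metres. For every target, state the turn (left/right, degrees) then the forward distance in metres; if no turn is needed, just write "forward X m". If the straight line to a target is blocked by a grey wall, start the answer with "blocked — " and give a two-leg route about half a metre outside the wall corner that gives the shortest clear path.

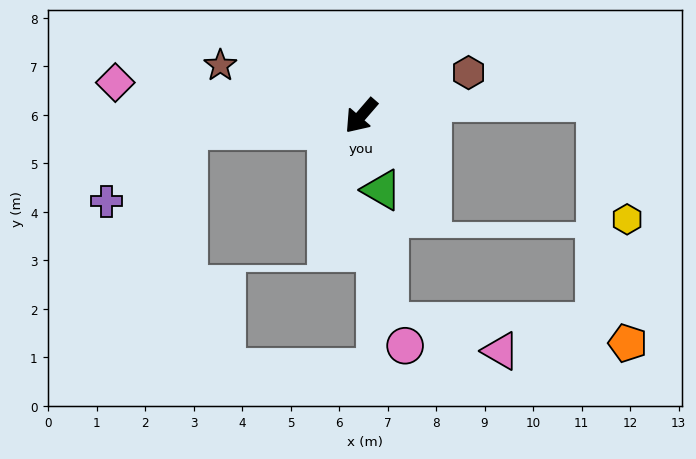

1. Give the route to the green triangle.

turn left 56°, forward 1.6 m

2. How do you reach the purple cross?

blocked — turn right 45°, forward 3.6 m, then turn left 38°, forward 2.2 m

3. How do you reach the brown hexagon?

turn left 153°, forward 2.4 m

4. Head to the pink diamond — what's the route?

turn right 57°, forward 5.1 m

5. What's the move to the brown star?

turn right 69°, forward 3.1 m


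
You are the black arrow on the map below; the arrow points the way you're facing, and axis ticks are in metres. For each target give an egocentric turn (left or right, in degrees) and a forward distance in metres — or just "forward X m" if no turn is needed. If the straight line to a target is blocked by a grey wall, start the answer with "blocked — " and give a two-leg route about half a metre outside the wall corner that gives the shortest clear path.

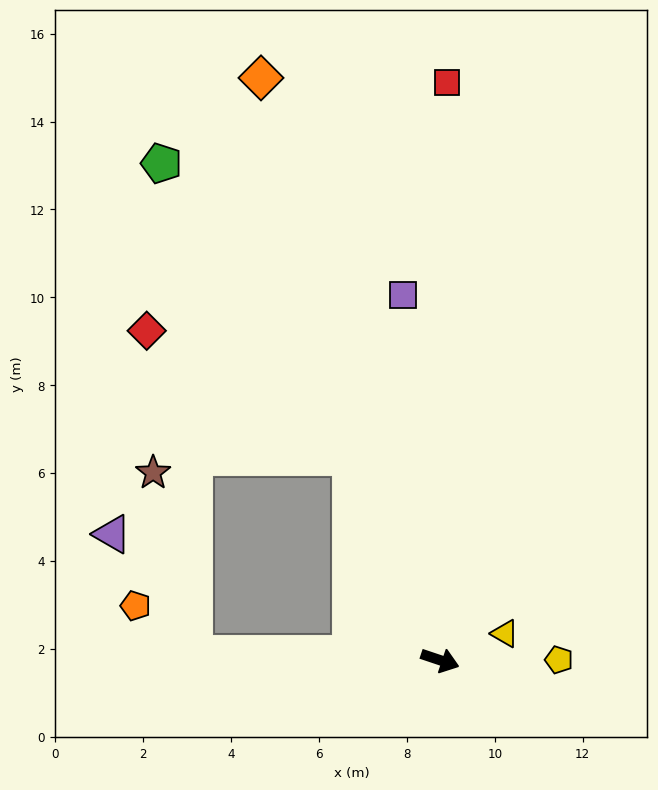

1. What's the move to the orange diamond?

turn left 126°, forward 13.9 m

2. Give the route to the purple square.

turn left 114°, forward 8.3 m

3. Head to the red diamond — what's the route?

blocked — turn left 132°, forward 5.1 m, then turn left 35°, forward 5.4 m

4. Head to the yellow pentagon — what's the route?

turn left 19°, forward 2.7 m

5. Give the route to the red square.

turn left 108°, forward 13.1 m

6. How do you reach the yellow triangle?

turn left 41°, forward 1.6 m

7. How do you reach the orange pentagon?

blocked — turn right 163°, forward 5.6 m, then turn right 38°, forward 1.7 m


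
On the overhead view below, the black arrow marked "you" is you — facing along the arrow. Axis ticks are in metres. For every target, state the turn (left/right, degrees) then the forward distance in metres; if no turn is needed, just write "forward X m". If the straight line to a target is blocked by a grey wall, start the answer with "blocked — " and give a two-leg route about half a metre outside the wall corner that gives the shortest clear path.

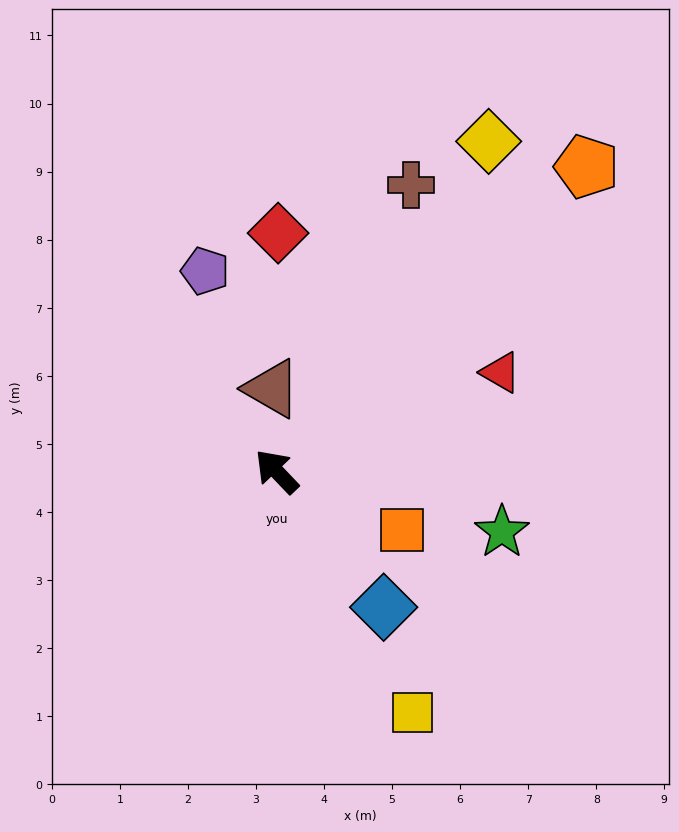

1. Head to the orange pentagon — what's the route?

turn right 89°, forward 6.4 m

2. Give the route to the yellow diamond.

turn right 76°, forward 5.8 m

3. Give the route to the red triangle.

turn right 110°, forward 3.6 m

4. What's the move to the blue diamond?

turn left 175°, forward 2.5 m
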